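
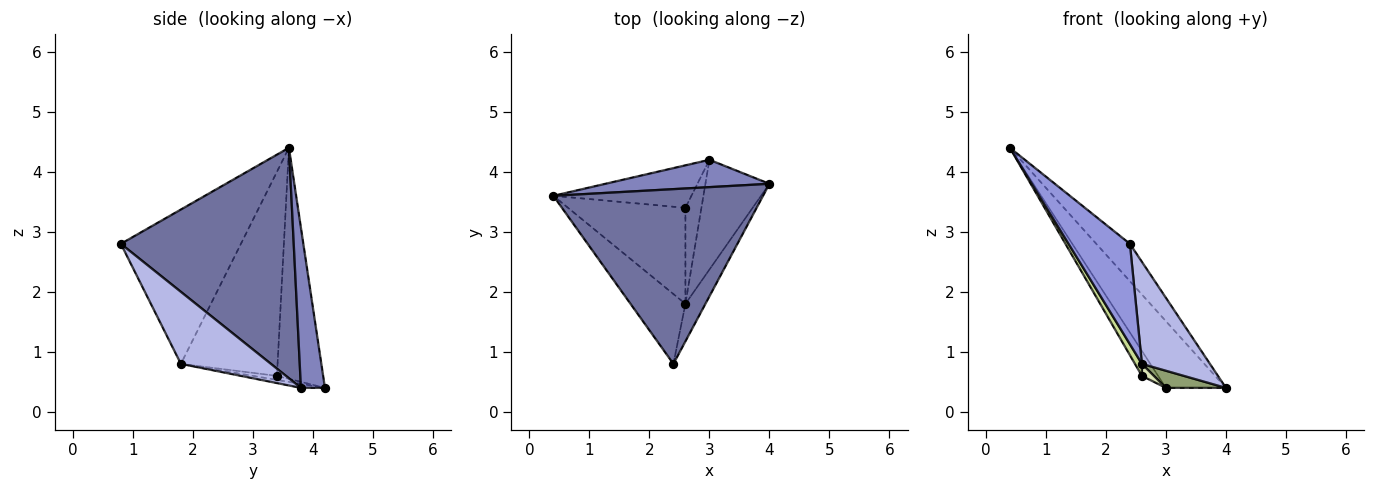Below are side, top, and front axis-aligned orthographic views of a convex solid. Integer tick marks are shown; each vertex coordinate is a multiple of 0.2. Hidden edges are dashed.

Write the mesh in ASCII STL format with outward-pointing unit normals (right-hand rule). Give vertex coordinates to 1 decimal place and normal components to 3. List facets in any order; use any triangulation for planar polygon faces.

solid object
 facet normal 0.732 0.142 0.666
  outer loop
   vertex 2.4 0.8 2.8
   vertex 4.0 3.8 0.4
   vertex 0.4 3.6 4.4
  endloop
 endfacet
 facet normal 0.347 0.868 0.356
  outer loop
   vertex 3.0 4.2 0.4
   vertex 0.4 3.6 4.4
   vertex 4.0 3.8 0.4
  endloop
 endfacet
 facet normal -0.849 -0.434 -0.302
  outer loop
   vertex 2.6 1.8 0.8
   vertex 2.4 0.8 2.8
   vertex 0.4 3.6 4.4
  endloop
 endfacet
 facet normal 0.779 -0.589 -0.216
  outer loop
   vertex 2.6 1.8 0.8
   vertex 4.0 3.8 0.4
   vertex 2.4 0.8 2.8
  endloop
 endfacet
 facet normal -0.062 -0.154 -0.986
  outer loop
   vertex 2.6 1.8 0.8
   vertex 3.0 4.2 0.4
   vertex 4.0 3.8 0.4
  endloop
 endfacet
 facet normal -0.822 0.288 -0.491
  outer loop
   vertex 2.6 3.4 0.6
   vertex 0.4 3.6 4.4
   vertex 3.0 4.2 0.4
  endloop
 endfacet
 facet normal -0.865 -0.062 -0.498
  outer loop
   vertex 2.6 3.4 0.6
   vertex 2.6 1.8 0.8
   vertex 0.4 3.6 4.4
  endloop
 endfacet
 facet normal -0.241 -0.120 -0.963
  outer loop
   vertex 2.6 3.4 0.6
   vertex 3.0 4.2 0.4
   vertex 2.6 1.8 0.8
  endloop
 endfacet
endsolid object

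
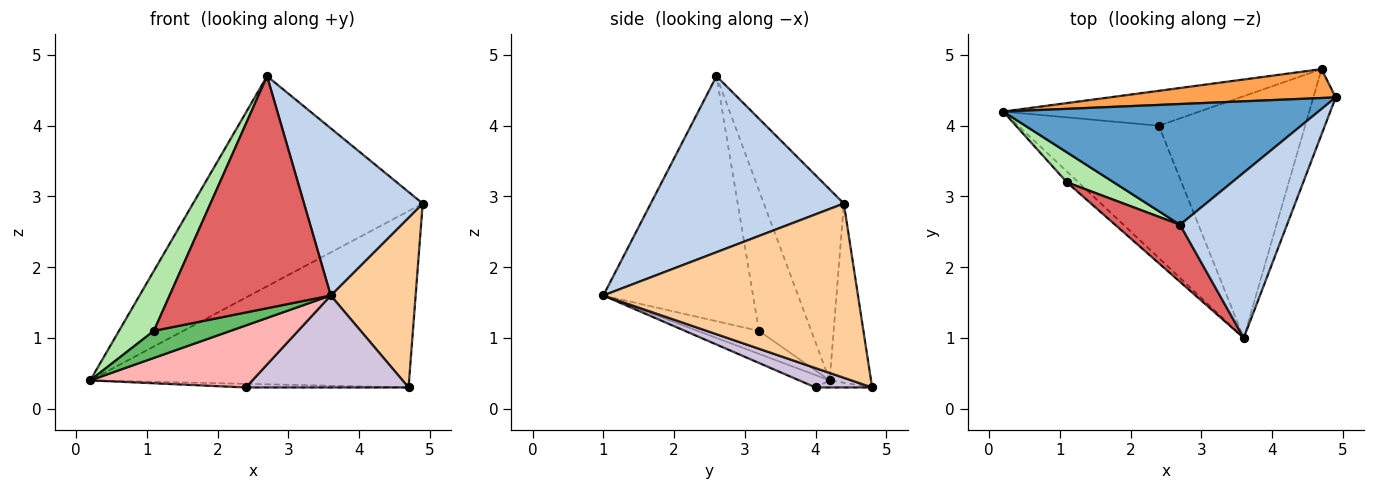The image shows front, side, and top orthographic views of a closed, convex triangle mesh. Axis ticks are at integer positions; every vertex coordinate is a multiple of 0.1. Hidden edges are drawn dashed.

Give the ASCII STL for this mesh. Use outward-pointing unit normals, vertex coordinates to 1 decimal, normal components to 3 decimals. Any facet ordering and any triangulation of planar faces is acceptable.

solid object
 facet normal -0.289 0.830 0.477
  outer loop
   vertex 2.7 2.6 4.7
   vertex 4.9 4.4 2.9
   vertex 0.2 4.2 0.4
  endloop
 endfacet
 facet normal 0.757 -0.465 0.460
  outer loop
   vertex 2.7 2.6 4.7
   vertex 3.6 1.0 1.6
   vertex 4.9 4.4 2.9
  endloop
 endfacet
 facet normal -0.127 0.979 0.160
  outer loop
   vertex 4.7 4.8 0.3
   vertex 0.2 4.2 0.4
   vertex 4.9 4.4 2.9
  endloop
 endfacet
 facet normal 0.942 -0.314 -0.121
  outer loop
   vertex 4.7 4.8 0.3
   vertex 4.9 4.4 2.9
   vertex 3.6 1.0 1.6
  endloop
 endfacet
 facet normal -0.596 -0.745 -0.298
  outer loop
   vertex 1.1 3.2 1.1
   vertex 0.2 4.2 0.4
   vertex 3.6 1.0 1.6
  endloop
 endfacet
 facet normal -0.802 -0.535 0.267
  outer loop
   vertex 1.1 3.2 1.1
   vertex 2.7 2.6 4.7
   vertex 0.2 4.2 0.4
  endloop
 endfacet
 facet normal -0.670 -0.721 0.178
  outer loop
   vertex 1.1 3.2 1.1
   vertex 3.6 1.0 1.6
   vertex 2.7 2.6 4.7
  endloop
 endfacet
 facet normal -0.079 -0.423 -0.903
  outer loop
   vertex 2.4 4.0 0.3
   vertex 3.6 1.0 1.6
   vertex 0.2 4.2 0.4
  endloop
 endfacet
 facet normal -0.036 0.103 -0.994
  outer loop
   vertex 2.4 4.0 0.3
   vertex 0.2 4.2 0.4
   vertex 4.7 4.8 0.3
  endloop
 endfacet
 facet normal 0.123 -0.353 -0.928
  outer loop
   vertex 2.4 4.0 0.3
   vertex 4.7 4.8 0.3
   vertex 3.6 1.0 1.6
  endloop
 endfacet
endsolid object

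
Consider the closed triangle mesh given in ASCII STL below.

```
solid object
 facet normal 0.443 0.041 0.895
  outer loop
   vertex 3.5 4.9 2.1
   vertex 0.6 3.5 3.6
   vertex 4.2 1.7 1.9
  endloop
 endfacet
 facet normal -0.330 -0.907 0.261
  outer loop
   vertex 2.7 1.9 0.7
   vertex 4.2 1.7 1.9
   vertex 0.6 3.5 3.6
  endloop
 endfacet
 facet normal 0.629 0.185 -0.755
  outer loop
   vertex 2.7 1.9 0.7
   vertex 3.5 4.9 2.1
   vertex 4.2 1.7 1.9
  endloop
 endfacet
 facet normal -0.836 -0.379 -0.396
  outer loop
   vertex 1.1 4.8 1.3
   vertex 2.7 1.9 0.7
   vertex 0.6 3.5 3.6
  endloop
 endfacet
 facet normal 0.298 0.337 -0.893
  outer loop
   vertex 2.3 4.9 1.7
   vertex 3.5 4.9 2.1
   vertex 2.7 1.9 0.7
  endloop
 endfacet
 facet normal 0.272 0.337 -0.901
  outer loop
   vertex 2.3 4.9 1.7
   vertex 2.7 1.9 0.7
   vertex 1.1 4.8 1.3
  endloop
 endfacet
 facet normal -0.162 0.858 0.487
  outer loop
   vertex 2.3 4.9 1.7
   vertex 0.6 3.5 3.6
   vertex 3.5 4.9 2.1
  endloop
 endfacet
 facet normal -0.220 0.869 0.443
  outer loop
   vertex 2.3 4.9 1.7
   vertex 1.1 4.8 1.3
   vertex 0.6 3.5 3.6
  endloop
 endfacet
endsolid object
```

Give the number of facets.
8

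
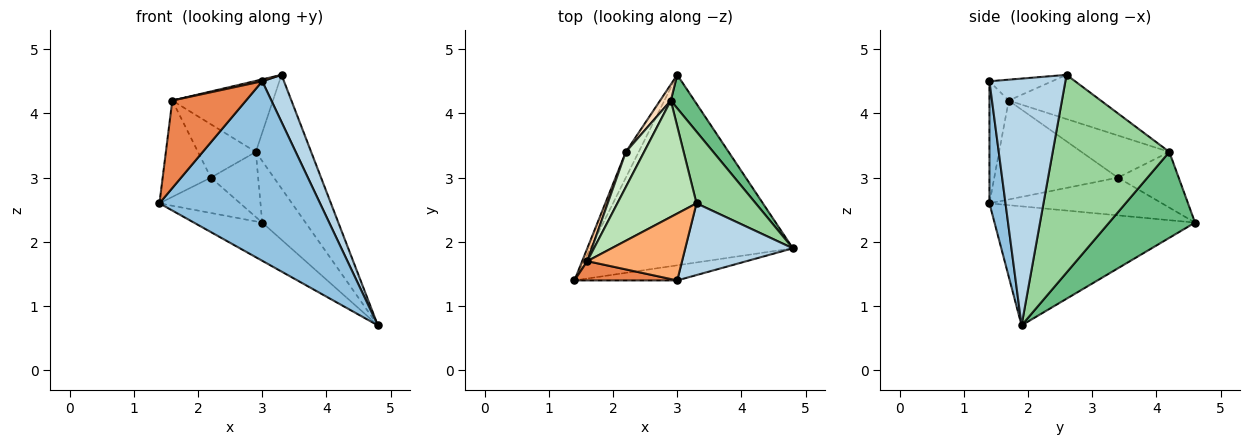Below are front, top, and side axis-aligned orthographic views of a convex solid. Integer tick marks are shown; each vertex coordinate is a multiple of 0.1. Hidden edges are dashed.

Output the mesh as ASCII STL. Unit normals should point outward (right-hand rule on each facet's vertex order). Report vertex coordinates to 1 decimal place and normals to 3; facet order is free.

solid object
 facet normal -0.500 0.170 -0.849
  outer loop
   vertex 3.0 4.6 2.3
   vertex 4.8 1.9 0.7
   vertex 1.4 1.4 2.6
  endloop
 endfacet
 facet normal 0.099 -0.992 -0.083
  outer loop
   vertex 3.0 1.4 4.5
   vertex 1.4 1.4 2.6
   vertex 4.8 1.9 0.7
  endloop
 endfacet
 facet normal 0.887 -0.254 0.387
  outer loop
   vertex 3.0 1.4 4.5
   vertex 4.8 1.9 0.7
   vertex 3.3 2.6 4.6
  endloop
 endfacet
 facet normal -0.865 0.405 -0.295
  outer loop
   vertex 2.2 3.4 3.0
   vertex 3.0 4.6 2.3
   vertex 1.4 1.4 2.6
  endloop
 endfacet
 facet normal -0.247 -0.946 0.208
  outer loop
   vertex 1.6 1.7 4.2
   vertex 1.4 1.4 2.6
   vertex 3.0 1.4 4.5
  endloop
 endfacet
 facet normal -0.215 -0.028 0.976
  outer loop
   vertex 1.6 1.7 4.2
   vertex 3.0 1.4 4.5
   vertex 3.3 2.6 4.6
  endloop
 endfacet
 facet normal -0.931 0.363 0.048
  outer loop
   vertex 1.6 1.7 4.2
   vertex 2.2 3.4 3.0
   vertex 1.4 1.4 2.6
  endloop
 endfacet
 facet normal -0.780 0.608 0.150
  outer loop
   vertex 2.9 4.2 3.4
   vertex 3.0 4.6 2.3
   vertex 2.2 3.4 3.0
  endloop
 endfacet
 facet normal 0.867 0.437 0.238
  outer loop
   vertex 2.9 4.2 3.4
   vertex 4.8 1.9 0.7
   vertex 3.0 4.6 2.3
  endloop
 endfacet
 facet normal 0.872 0.414 0.261
  outer loop
   vertex 2.9 4.2 3.4
   vertex 3.3 2.6 4.6
   vertex 4.8 1.9 0.7
  endloop
 endfacet
 facet normal -0.430 0.470 0.771
  outer loop
   vertex 2.9 4.2 3.4
   vertex 1.6 1.7 4.2
   vertex 3.3 2.6 4.6
  endloop
 endfacet
 facet normal -0.785 0.517 0.340
  outer loop
   vertex 2.9 4.2 3.4
   vertex 2.2 3.4 3.0
   vertex 1.6 1.7 4.2
  endloop
 endfacet
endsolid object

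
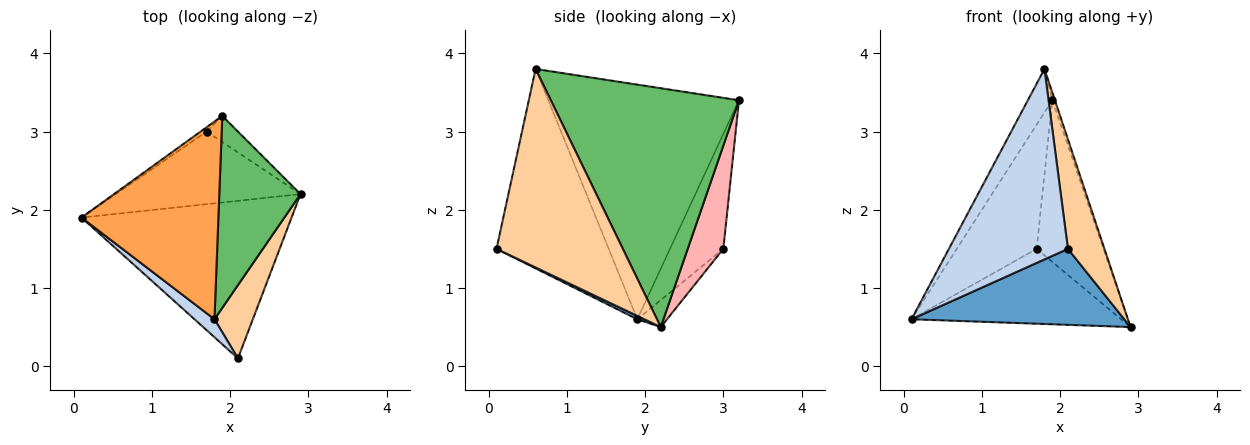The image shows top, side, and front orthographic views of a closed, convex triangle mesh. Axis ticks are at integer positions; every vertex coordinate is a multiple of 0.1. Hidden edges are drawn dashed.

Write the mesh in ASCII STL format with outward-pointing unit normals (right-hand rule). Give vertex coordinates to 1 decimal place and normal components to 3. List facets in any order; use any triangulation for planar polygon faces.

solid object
 facet normal 0.014 -0.434 -0.901
  outer loop
   vertex 2.1 0.1 1.5
   vertex 0.1 1.9 0.6
   vertex 2.9 2.2 0.5
  endloop
 endfacet
 facet normal -0.684 -0.726 0.069
  outer loop
   vertex 1.8 0.6 3.8
   vertex 0.1 1.9 0.6
   vertex 2.1 0.1 1.5
  endloop
 endfacet
 facet normal -0.859 0.110 0.501
  outer loop
   vertex 1.8 0.6 3.8
   vertex 1.9 3.2 3.4
   vertex 0.1 1.9 0.6
  endloop
 endfacet
 facet normal 0.945 -0.273 0.183
  outer loop
   vertex 1.8 0.6 3.8
   vertex 2.1 0.1 1.5
   vertex 2.9 2.2 0.5
  endloop
 endfacet
 facet normal 0.947 0.013 0.322
  outer loop
   vertex 1.8 0.6 3.8
   vertex 2.9 2.2 0.5
   vertex 1.9 3.2 3.4
  endloop
 endfacet
 facet normal -0.101 0.714 -0.693
  outer loop
   vertex 1.7 3.0 1.5
   vertex 2.9 2.2 0.5
   vertex 0.1 1.9 0.6
  endloop
 endfacet
 facet normal -0.555 0.831 -0.029
  outer loop
   vertex 1.7 3.0 1.5
   vertex 0.1 1.9 0.6
   vertex 1.9 3.2 3.4
  endloop
 endfacet
 facet normal 0.465 0.874 -0.141
  outer loop
   vertex 1.7 3.0 1.5
   vertex 1.9 3.2 3.4
   vertex 2.9 2.2 0.5
  endloop
 endfacet
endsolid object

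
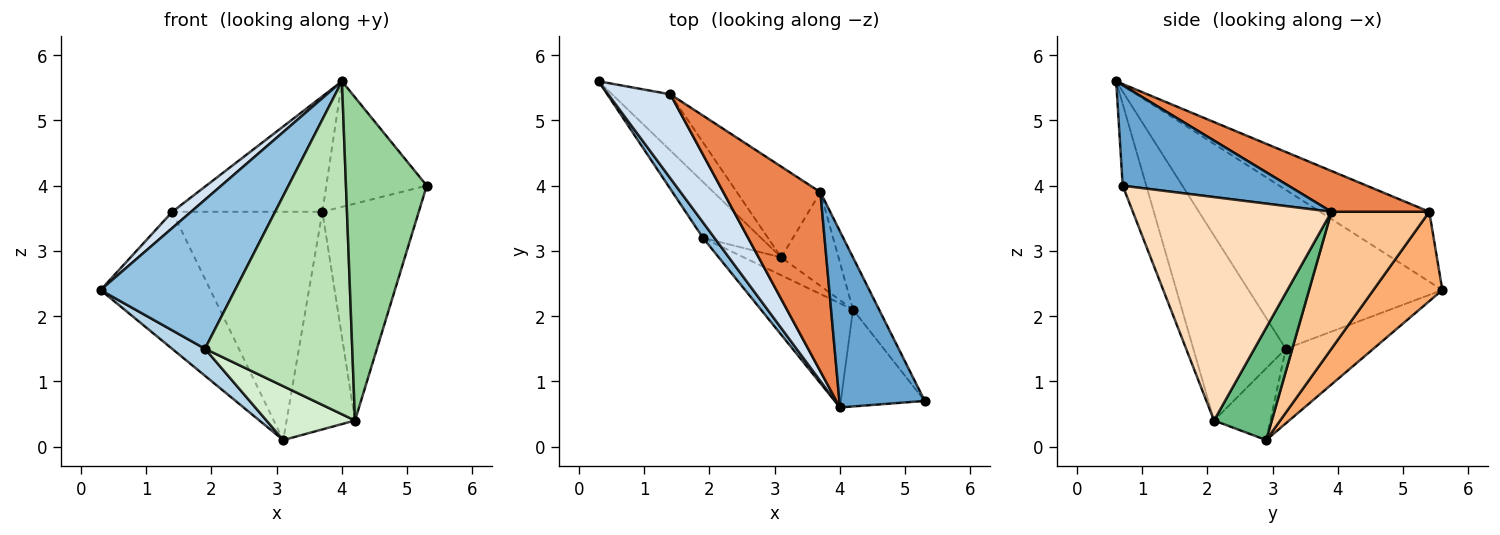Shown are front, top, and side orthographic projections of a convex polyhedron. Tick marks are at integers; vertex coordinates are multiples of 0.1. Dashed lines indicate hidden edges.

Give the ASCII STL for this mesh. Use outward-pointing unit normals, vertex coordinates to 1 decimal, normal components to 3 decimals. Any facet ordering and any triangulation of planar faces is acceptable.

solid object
 facet normal 0.692 0.419 0.588
  outer loop
   vertex 3.7 3.9 3.6
   vertex 4.0 0.6 5.6
   vertex 5.3 0.7 4.0
  endloop
 endfacet
 facet normal -0.820 -0.569 0.059
  outer loop
   vertex 1.9 3.2 1.5
   vertex 4.0 0.6 5.6
   vertex 0.3 5.6 2.4
  endloop
 endfacet
 facet normal -0.757 -0.284 -0.588
  outer loop
   vertex 1.9 3.2 1.5
   vertex 0.3 5.6 2.4
   vertex 3.1 2.9 0.1
  endloop
 endfacet
 facet normal -0.742 -0.127 0.659
  outer loop
   vertex 1.4 5.4 3.6
   vertex 0.3 5.6 2.4
   vertex 4.0 0.6 5.6
  endloop
 endfacet
 facet normal 0.333 0.511 0.793
  outer loop
   vertex 1.4 5.4 3.6
   vertex 4.0 0.6 5.6
   vertex 3.7 3.9 3.6
  endloop
 endfacet
 facet normal 0.503 0.800 -0.327
  outer loop
   vertex 1.4 5.4 3.6
   vertex 3.1 2.9 0.1
   vertex 0.3 5.6 2.4
  endloop
 endfacet
 facet normal 0.518 0.795 -0.316
  outer loop
   vertex 1.4 5.4 3.6
   vertex 3.7 3.9 3.6
   vertex 3.1 2.9 0.1
  endloop
 endfacet
 facet normal 0.895 0.434 -0.104
  outer loop
   vertex 4.2 2.1 0.4
   vertex 3.7 3.9 3.6
   vertex 5.3 0.7 4.0
  endloop
 endfacet
 facet normal 0.613 0.726 -0.312
  outer loop
   vertex 4.2 2.1 0.4
   vertex 3.1 2.9 0.1
   vertex 3.7 3.9 3.6
  endloop
 endfacet
 facet normal -0.269 -0.923 -0.276
  outer loop
   vertex 4.2 2.1 0.4
   vertex 5.3 0.7 4.0
   vertex 4.0 0.6 5.6
  endloop
 endfacet
 facet normal -0.514 -0.819 -0.256
  outer loop
   vertex 4.2 2.1 0.4
   vertex 4.0 0.6 5.6
   vertex 1.9 3.2 1.5
  endloop
 endfacet
 facet normal -0.517 -0.812 -0.269
  outer loop
   vertex 4.2 2.1 0.4
   vertex 1.9 3.2 1.5
   vertex 3.1 2.9 0.1
  endloop
 endfacet
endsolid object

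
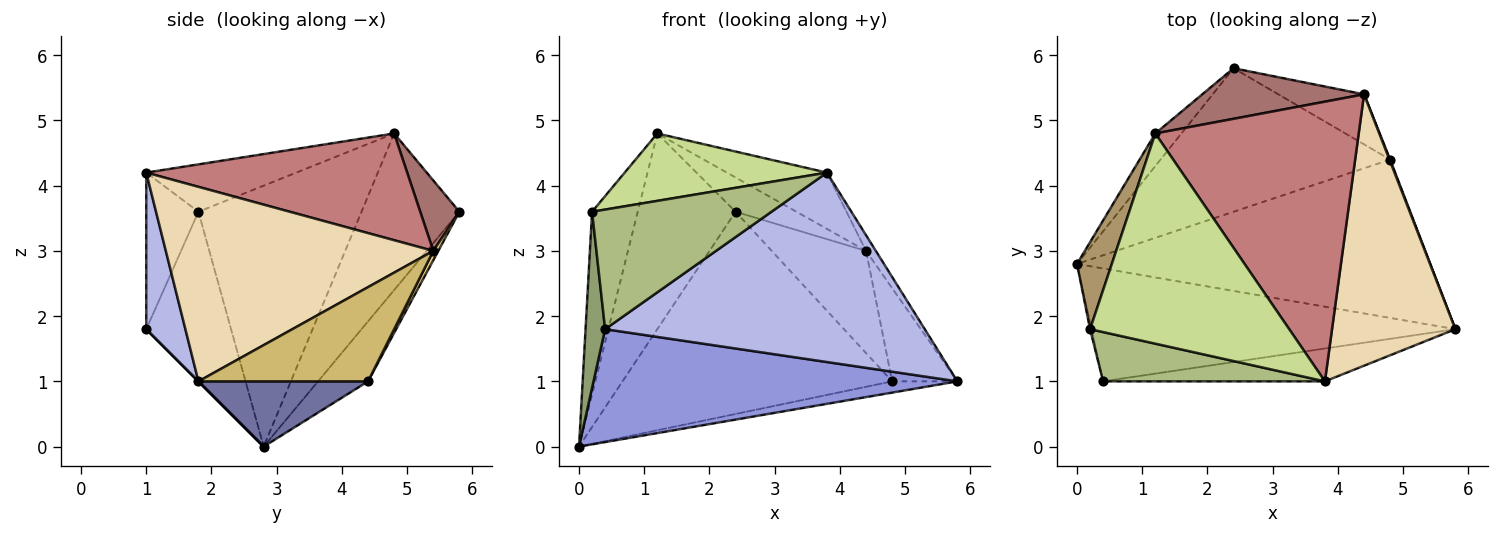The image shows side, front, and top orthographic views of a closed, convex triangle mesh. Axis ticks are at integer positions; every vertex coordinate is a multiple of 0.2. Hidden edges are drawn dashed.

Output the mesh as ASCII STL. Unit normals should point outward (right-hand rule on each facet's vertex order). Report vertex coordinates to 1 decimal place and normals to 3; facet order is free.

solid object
 facet normal 0.181 0.070 -0.981
  outer loop
   vertex 4.8 4.4 1.0
   vertex 5.8 1.8 1.0
   vertex 0.0 2.8 0.0
  endloop
 endfacet
 facet normal -0.150 0.806 -0.572
  outer loop
   vertex 4.8 4.4 1.0
   vertex 0.0 2.8 0.0
   vertex 2.4 5.8 3.6
  endloop
 endfacet
 facet normal 0.000 -0.707 -0.707
  outer loop
   vertex 0.4 1.0 1.8
   vertex 0.0 2.8 0.0
   vertex 5.8 1.8 1.0
  endloop
 endfacet
 facet normal 0.120 -0.978 -0.170
  outer loop
   vertex 0.4 1.0 1.8
   vertex 5.8 1.8 1.0
   vertex 3.8 1.0 4.2
  endloop
 endfacet
 facet normal -0.974 -0.225 -0.008
  outer loop
   vertex 0.4 1.0 1.8
   vertex 0.2 1.8 3.6
   vertex 0.0 2.8 0.0
  endloop
 endfacet
 facet normal -0.260 -0.893 0.368
  outer loop
   vertex 0.4 1.0 1.8
   vertex 3.8 1.0 4.2
   vertex 0.2 1.8 3.6
  endloop
 endfacet
 facet normal -0.221 -0.298 0.929
  outer loop
   vertex 1.2 4.8 4.8
   vertex 0.2 1.8 3.6
   vertex 3.8 1.0 4.2
  endloop
 endfacet
 facet normal -0.702 0.702 -0.117
  outer loop
   vertex 1.2 4.8 4.8
   vertex 2.4 5.8 3.6
   vertex 0.0 2.8 0.0
  endloop
 endfacet
 facet normal -0.955 0.267 0.127
  outer loop
   vertex 1.2 4.8 4.8
   vertex 0.0 2.8 0.0
   vertex 0.2 1.8 3.6
  endloop
 endfacet
 facet normal 0.933 0.359 0.007
  outer loop
   vertex 4.4 5.4 3.0
   vertex 5.8 1.8 1.0
   vertex 4.8 4.4 1.0
  endloop
 endfacet
 facet normal 0.048 0.897 -0.439
  outer loop
   vertex 4.4 5.4 3.0
   vertex 4.8 4.4 1.0
   vertex 2.4 5.8 3.6
  endloop
 endfacet
 facet normal 0.844 0.031 0.535
  outer loop
   vertex 4.4 5.4 3.0
   vertex 3.8 1.0 4.2
   vertex 5.8 1.8 1.0
  endloop
 endfacet
 facet normal 0.339 0.528 0.779
  outer loop
   vertex 4.4 5.4 3.0
   vertex 2.4 5.8 3.6
   vertex 1.2 4.8 4.8
  endloop
 endfacet
 facet normal 0.457 0.175 0.872
  outer loop
   vertex 4.4 5.4 3.0
   vertex 1.2 4.8 4.8
   vertex 3.8 1.0 4.2
  endloop
 endfacet
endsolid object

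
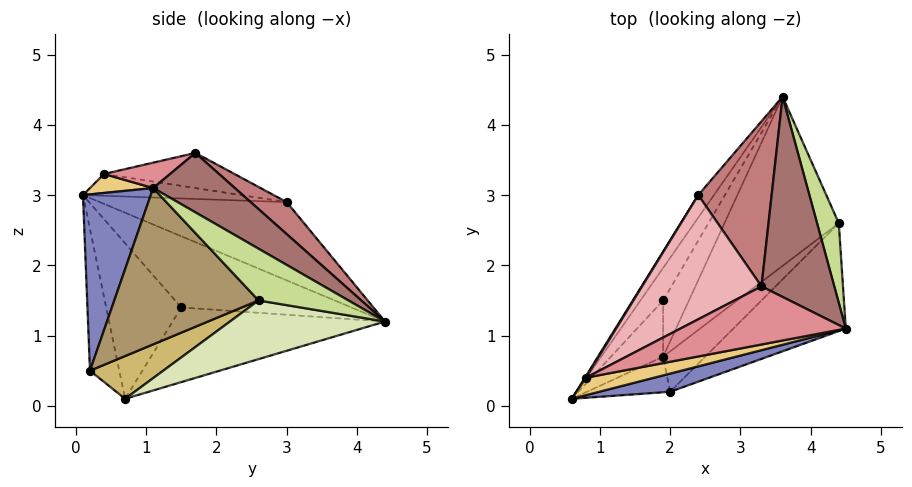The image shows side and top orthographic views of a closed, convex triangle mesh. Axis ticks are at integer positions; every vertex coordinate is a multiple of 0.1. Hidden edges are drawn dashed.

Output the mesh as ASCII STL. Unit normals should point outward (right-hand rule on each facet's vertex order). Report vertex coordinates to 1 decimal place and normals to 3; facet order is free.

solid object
 facet normal -0.840 0.516 -0.168
  outer loop
   vertex 2.4 3.0 2.9
   vertex 3.6 4.4 1.2
   vertex 0.6 0.1 3.0
  endloop
 endfacet
 facet normal 0.245 -0.965 0.099
  outer loop
   vertex 2.0 0.2 0.5
   vertex 4.5 1.1 3.1
   vertex 0.6 0.1 3.0
  endloop
 endfacet
 facet normal -0.747 -0.500 -0.438
  outer loop
   vertex 2.0 0.2 0.5
   vertex 0.6 0.1 3.0
   vertex 1.9 0.7 0.1
  endloop
 endfacet
 facet normal -0.839 0.473 -0.268
  outer loop
   vertex 1.9 1.5 1.4
   vertex 0.6 0.1 3.0
   vertex 3.6 4.4 1.2
  endloop
 endfacet
 facet normal -0.842 0.459 -0.283
  outer loop
   vertex 1.9 1.5 1.4
   vertex 1.9 0.7 0.1
   vertex 0.6 0.1 3.0
  endloop
 endfacet
 facet normal -0.834 0.469 -0.289
  outer loop
   vertex 1.9 1.5 1.4
   vertex 3.6 4.4 1.2
   vertex 1.9 0.7 0.1
  endloop
 endfacet
 facet normal 0.833 0.429 0.350
  outer loop
   vertex 4.4 2.6 1.5
   vertex 3.6 4.4 1.2
   vertex 4.5 1.1 3.1
  endloop
 endfacet
 facet normal 0.456 0.055 -0.888
  outer loop
   vertex 4.4 2.6 1.5
   vertex 1.9 0.7 0.1
   vertex 3.6 4.4 1.2
  endloop
 endfacet
 facet normal 0.706 -0.494 -0.508
  outer loop
   vertex 4.4 2.6 1.5
   vertex 4.5 1.1 3.1
   vertex 2.0 0.2 0.5
  endloop
 endfacet
 facet normal 0.657 -0.387 -0.648
  outer loop
   vertex 4.4 2.6 1.5
   vertex 2.0 0.2 0.5
   vertex 1.9 0.7 0.1
  endloop
 endfacet
 facet normal 0.177 -0.752 0.635
  outer loop
   vertex 0.8 0.4 3.3
   vertex 0.6 0.1 3.0
   vertex 4.5 1.1 3.1
  endloop
 endfacet
 facet normal -0.848 0.528 0.038
  outer loop
   vertex 0.8 0.4 3.3
   vertex 2.4 3.0 2.9
   vertex 0.6 0.1 3.0
  endloop
 endfacet
 facet normal 0.538 0.526 0.659
  outer loop
   vertex 3.3 1.7 3.6
   vertex 4.5 1.1 3.1
   vertex 3.6 4.4 1.2
  endloop
 endfacet
 facet normal 0.317 0.610 0.726
  outer loop
   vertex 3.3 1.7 3.6
   vertex 3.6 4.4 1.2
   vertex 2.4 3.0 2.9
  endloop
 endfacet
 facet normal 0.135 -0.461 0.877
  outer loop
   vertex 3.3 1.7 3.6
   vertex 0.8 0.4 3.3
   vertex 4.5 1.1 3.1
  endloop
 endfacet
 facet normal -0.269 0.306 0.913
  outer loop
   vertex 3.3 1.7 3.6
   vertex 2.4 3.0 2.9
   vertex 0.8 0.4 3.3
  endloop
 endfacet
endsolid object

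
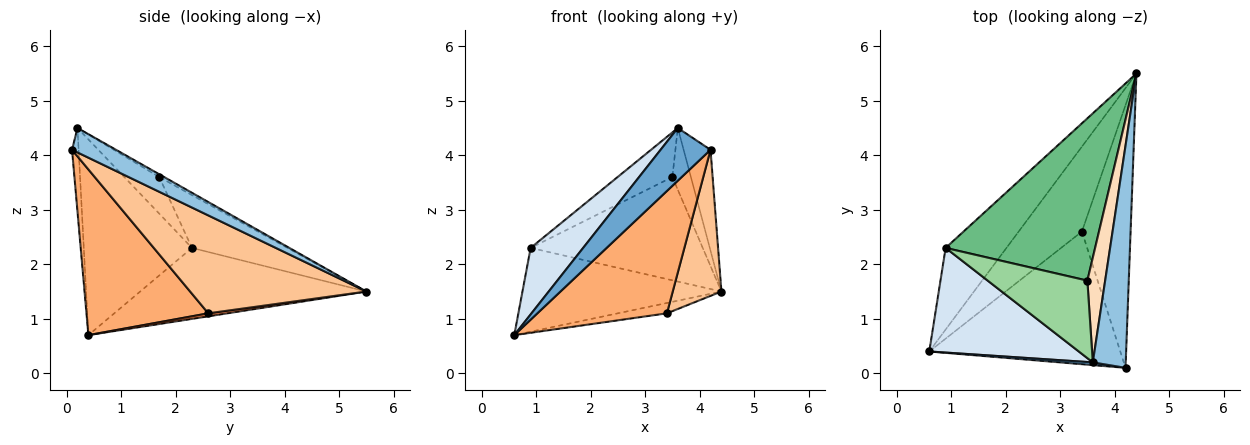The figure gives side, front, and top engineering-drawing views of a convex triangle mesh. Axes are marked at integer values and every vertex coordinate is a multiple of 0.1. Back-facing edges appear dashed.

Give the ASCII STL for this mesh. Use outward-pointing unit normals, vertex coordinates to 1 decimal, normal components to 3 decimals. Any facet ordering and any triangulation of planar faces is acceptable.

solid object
 facet normal -0.131 -0.990 0.051
  outer loop
   vertex 3.6 0.2 4.5
   vertex 0.6 0.4 0.7
   vertex 4.2 0.1 4.1
  endloop
 endfacet
 facet normal 0.560 0.342 0.754
  outer loop
   vertex 3.6 0.2 4.5
   vertex 4.2 0.1 4.1
   vertex 4.4 5.5 1.5
  endloop
 endfacet
 facet normal -0.631 0.555 -0.541
  outer loop
   vertex 0.9 2.3 2.3
   vertex 4.4 5.5 1.5
   vertex 0.6 0.4 0.7
  endloop
 endfacet
 facet normal -0.741 -0.360 0.566
  outer loop
   vertex 0.9 2.3 2.3
   vertex 0.6 0.4 0.7
   vertex 3.6 0.2 4.5
  endloop
 endfacet
 facet normal 0.047 0.121 -0.992
  outer loop
   vertex 3.4 2.6 1.1
   vertex 0.6 0.4 0.7
   vertex 4.4 5.5 1.5
  endloop
 endfacet
 facet normal 0.538 -0.572 -0.620
  outer loop
   vertex 3.4 2.6 1.1
   vertex 4.2 0.1 4.1
   vertex 0.6 0.4 0.7
  endloop
 endfacet
 facet normal 0.869 -0.240 -0.432
  outer loop
   vertex 3.4 2.6 1.1
   vertex 4.4 5.5 1.5
   vertex 4.2 0.1 4.1
  endloop
 endfacet
 facet normal -0.133 0.503 0.854
  outer loop
   vertex 3.5 1.7 3.6
   vertex 3.6 0.2 4.5
   vertex 4.4 5.5 1.5
  endloop
 endfacet
 facet normal -0.286 0.514 0.809
  outer loop
   vertex 3.5 1.7 3.6
   vertex 4.4 5.5 1.5
   vertex 0.9 2.3 2.3
  endloop
 endfacet
 facet normal -0.303 0.475 0.826
  outer loop
   vertex 3.5 1.7 3.6
   vertex 0.9 2.3 2.3
   vertex 3.6 0.2 4.5
  endloop
 endfacet
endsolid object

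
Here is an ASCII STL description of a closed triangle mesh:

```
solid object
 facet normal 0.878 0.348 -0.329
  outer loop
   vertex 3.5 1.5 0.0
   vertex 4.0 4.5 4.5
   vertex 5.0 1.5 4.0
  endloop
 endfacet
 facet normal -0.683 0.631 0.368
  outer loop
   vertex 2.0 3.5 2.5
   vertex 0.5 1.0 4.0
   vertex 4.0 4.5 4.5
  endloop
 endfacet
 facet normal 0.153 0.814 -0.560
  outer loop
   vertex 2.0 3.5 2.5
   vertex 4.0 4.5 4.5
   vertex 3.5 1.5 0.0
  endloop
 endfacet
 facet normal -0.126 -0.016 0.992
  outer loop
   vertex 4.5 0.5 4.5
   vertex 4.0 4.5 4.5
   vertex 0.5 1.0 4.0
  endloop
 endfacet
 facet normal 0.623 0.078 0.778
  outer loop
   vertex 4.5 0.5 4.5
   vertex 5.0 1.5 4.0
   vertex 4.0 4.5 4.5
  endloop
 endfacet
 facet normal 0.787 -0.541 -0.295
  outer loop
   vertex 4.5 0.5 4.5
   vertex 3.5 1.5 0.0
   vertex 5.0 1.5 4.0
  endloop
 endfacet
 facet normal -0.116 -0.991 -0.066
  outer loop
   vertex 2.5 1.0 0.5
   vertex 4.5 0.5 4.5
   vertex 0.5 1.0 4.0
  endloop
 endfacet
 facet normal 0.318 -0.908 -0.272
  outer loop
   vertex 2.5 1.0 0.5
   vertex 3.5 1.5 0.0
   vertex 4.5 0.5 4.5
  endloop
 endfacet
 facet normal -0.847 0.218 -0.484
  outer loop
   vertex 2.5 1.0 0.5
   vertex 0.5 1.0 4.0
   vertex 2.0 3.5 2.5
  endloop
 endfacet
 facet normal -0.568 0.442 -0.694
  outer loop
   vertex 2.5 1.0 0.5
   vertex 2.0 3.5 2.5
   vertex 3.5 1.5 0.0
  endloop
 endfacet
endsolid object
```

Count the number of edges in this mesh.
15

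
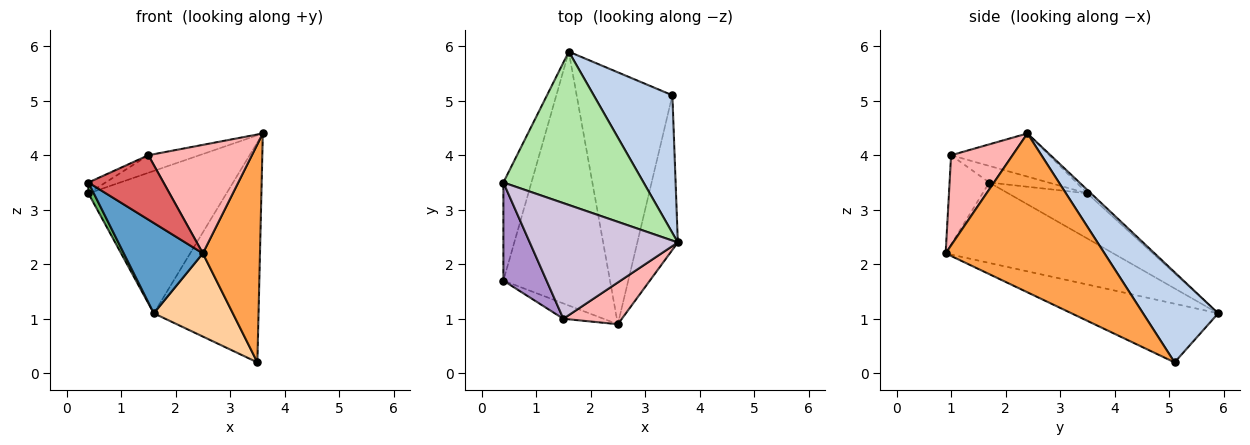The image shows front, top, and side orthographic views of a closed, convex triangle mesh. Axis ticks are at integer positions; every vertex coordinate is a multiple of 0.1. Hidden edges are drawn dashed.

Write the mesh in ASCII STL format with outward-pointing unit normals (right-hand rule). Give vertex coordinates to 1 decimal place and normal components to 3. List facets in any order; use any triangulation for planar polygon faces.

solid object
 facet normal -0.579 -0.273 -0.768
  outer loop
   vertex 2.5 0.9 2.2
   vertex 0.4 1.7 3.5
   vertex 1.6 5.9 1.1
  endloop
 endfacet
 facet normal 0.520 0.724 0.453
  outer loop
   vertex 3.5 5.1 0.2
   vertex 1.6 5.9 1.1
   vertex 3.6 2.4 4.4
  endloop
 endfacet
 facet normal 0.915 -0.329 -0.233
  outer loop
   vertex 3.5 5.1 0.2
   vertex 3.6 2.4 4.4
   vertex 2.5 0.9 2.2
  endloop
 endfacet
 facet normal -0.503 -0.271 -0.821
  outer loop
   vertex 3.5 5.1 0.2
   vertex 2.5 0.9 2.2
   vertex 1.6 5.9 1.1
  endloop
 endfacet
 facet normal -0.848 -0.058 -0.526
  outer loop
   vertex 0.4 3.5 3.3
   vertex 1.6 5.9 1.1
   vertex 0.4 1.7 3.5
  endloop
 endfacet
 facet normal -0.018 0.680 0.733
  outer loop
   vertex 0.4 3.5 3.3
   vertex 3.6 2.4 4.4
   vertex 1.6 5.9 1.1
  endloop
 endfacet
 facet normal -0.457 -0.865 -0.206
  outer loop
   vertex 1.5 1.0 4.0
   vertex 0.4 1.7 3.5
   vertex 2.5 0.9 2.2
  endloop
 endfacet
 facet normal 0.484 -0.816 0.314
  outer loop
   vertex 1.5 1.0 4.0
   vertex 2.5 0.9 2.2
   vertex 3.6 2.4 4.4
  endloop
 endfacet
 facet normal -0.356 0.103 0.929
  outer loop
   vertex 1.5 1.0 4.0
   vertex 0.4 3.5 3.3
   vertex 0.4 1.7 3.5
  endloop
 endfacet
 facet normal -0.277 0.144 0.950
  outer loop
   vertex 1.5 1.0 4.0
   vertex 3.6 2.4 4.4
   vertex 0.4 3.5 3.3
  endloop
 endfacet
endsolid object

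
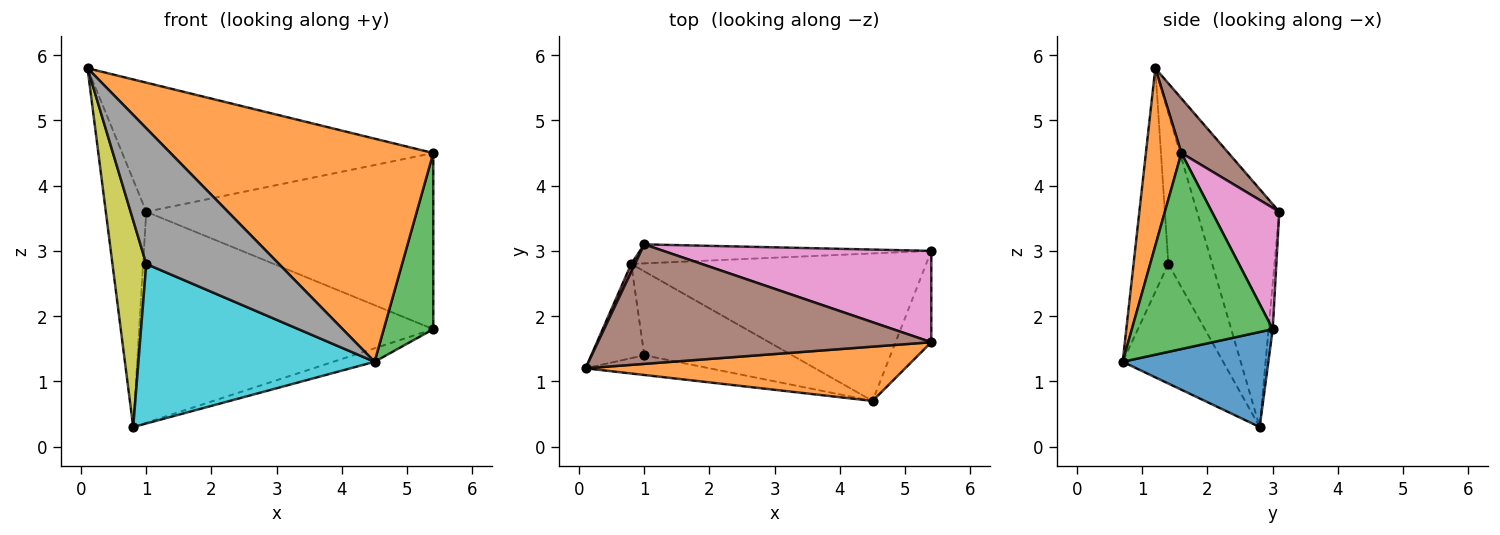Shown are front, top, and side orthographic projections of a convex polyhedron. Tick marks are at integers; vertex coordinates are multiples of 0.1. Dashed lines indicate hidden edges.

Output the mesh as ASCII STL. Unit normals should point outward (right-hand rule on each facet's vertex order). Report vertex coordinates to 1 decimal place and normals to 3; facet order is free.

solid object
 facet normal 0.305 0.087 -0.948
  outer loop
   vertex 0.8 2.8 0.3
   vertex 5.4 3.0 1.8
   vertex 4.5 0.7 1.3
  endloop
 endfacet
 facet normal 0.130 -0.963 0.234
  outer loop
   vertex 5.4 1.6 4.5
   vertex 0.1 1.2 5.8
   vertex 4.5 0.7 1.3
  endloop
 endfacet
 facet normal 0.930 -0.327 -0.170
  outer loop
   vertex 5.4 1.6 4.5
   vertex 4.5 0.7 1.3
   vertex 5.4 3.0 1.8
  endloop
 endfacet
 facet normal -0.897 0.441 0.014
  outer loop
   vertex 1.0 3.1 3.6
   vertex 0.8 2.8 0.3
   vertex 0.1 1.2 5.8
  endloop
 endfacet
 facet normal -0.014 0.996 -0.090
  outer loop
   vertex 1.0 3.1 3.6
   vertex 5.4 3.0 1.8
   vertex 0.8 2.8 0.3
  endloop
 endfacet
 facet normal 0.111 0.729 0.675
  outer loop
   vertex 1.0 3.1 3.6
   vertex 0.1 1.2 5.8
   vertex 5.4 1.6 4.5
  endloop
 endfacet
 facet normal 0.204 0.869 0.451
  outer loop
   vertex 1.0 3.1 3.6
   vertex 5.4 1.6 4.5
   vertex 5.4 3.0 1.8
  endloop
 endfacet
 facet normal -0.251 -0.958 -0.139
  outer loop
   vertex 1.0 1.4 2.8
   vertex 4.5 0.7 1.3
   vertex 0.1 1.2 5.8
  endloop
 endfacet
 facet normal -0.763 -0.588 -0.268
  outer loop
   vertex 1.0 1.4 2.8
   vertex 0.1 1.2 5.8
   vertex 0.8 2.8 0.3
  endloop
 endfacet
 facet normal -0.352 -0.828 -0.436
  outer loop
   vertex 1.0 1.4 2.8
   vertex 0.8 2.8 0.3
   vertex 4.5 0.7 1.3
  endloop
 endfacet
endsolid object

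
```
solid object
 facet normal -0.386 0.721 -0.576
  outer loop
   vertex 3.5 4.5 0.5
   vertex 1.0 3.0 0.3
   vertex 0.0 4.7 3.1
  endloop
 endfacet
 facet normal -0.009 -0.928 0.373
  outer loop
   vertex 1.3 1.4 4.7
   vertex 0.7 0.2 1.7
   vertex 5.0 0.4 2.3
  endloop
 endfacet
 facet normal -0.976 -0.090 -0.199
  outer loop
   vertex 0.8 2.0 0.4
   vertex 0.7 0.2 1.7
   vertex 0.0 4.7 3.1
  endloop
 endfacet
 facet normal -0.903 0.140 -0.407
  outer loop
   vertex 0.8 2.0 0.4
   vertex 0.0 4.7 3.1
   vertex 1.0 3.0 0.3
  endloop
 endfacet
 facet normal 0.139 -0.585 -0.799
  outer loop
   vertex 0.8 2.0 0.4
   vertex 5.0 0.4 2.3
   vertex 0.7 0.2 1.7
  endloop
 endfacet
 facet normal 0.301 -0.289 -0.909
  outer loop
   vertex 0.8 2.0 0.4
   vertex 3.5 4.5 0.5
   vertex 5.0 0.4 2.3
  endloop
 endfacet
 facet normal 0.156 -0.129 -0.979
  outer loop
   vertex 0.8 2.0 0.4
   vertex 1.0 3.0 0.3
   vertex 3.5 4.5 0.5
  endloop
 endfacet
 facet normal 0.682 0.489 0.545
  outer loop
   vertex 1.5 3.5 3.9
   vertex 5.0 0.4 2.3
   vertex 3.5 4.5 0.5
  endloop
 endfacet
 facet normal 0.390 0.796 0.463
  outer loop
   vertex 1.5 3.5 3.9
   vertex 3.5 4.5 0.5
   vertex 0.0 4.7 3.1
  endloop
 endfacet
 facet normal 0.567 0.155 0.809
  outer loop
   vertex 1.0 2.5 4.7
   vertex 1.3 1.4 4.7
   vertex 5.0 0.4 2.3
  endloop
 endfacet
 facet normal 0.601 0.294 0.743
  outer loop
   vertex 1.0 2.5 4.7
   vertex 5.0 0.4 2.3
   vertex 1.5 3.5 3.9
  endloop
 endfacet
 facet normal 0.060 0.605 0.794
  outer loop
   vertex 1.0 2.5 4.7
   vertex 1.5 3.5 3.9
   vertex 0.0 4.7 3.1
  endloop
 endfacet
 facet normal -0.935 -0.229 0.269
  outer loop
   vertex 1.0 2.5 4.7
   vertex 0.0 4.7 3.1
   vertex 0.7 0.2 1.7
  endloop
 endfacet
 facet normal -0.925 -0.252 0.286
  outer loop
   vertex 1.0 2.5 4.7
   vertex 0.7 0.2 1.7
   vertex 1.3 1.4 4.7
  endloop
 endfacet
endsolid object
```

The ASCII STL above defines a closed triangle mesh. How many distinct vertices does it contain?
9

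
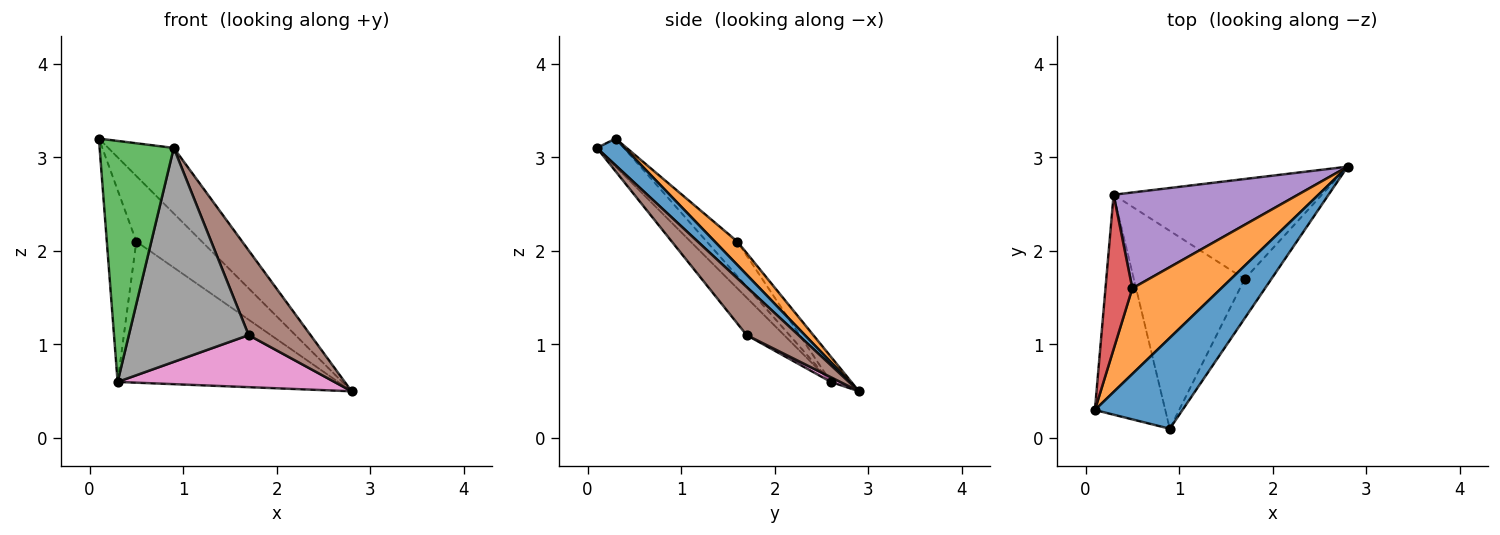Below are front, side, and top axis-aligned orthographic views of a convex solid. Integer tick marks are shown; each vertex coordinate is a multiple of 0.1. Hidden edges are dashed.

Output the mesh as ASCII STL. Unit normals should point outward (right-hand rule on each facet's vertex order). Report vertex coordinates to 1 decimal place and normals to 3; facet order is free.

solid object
 facet normal 0.240 0.568 0.787
  outer loop
   vertex 0.9 0.1 3.1
   vertex 2.8 2.9 0.5
   vertex 0.1 0.3 3.2
  endloop
 endfacet
 facet normal 0.205 0.595 0.777
  outer loop
   vertex 0.5 1.6 2.1
   vertex 0.1 0.3 3.2
   vertex 2.8 2.9 0.5
  endloop
 endfacet
 facet normal -0.260 -0.713 -0.651
  outer loop
   vertex 0.3 2.6 0.6
   vertex 0.9 0.1 3.1
   vertex 0.1 0.3 3.2
  endloop
 endfacet
 facet normal -0.628 0.606 0.488
  outer loop
   vertex 0.3 2.6 0.6
   vertex 0.1 0.3 3.2
   vertex 0.5 1.6 2.1
  endloop
 endfacet
 facet normal -0.077 0.825 0.560
  outer loop
   vertex 0.3 2.6 0.6
   vertex 0.5 1.6 2.1
   vertex 2.8 2.9 0.5
  endloop
 endfacet
 facet normal 0.605 -0.722 -0.336
  outer loop
   vertex 1.7 1.7 1.1
   vertex 2.8 2.9 0.5
   vertex 0.9 0.1 3.1
  endloop
 endfacet
 facet normal 0.020 -0.462 -0.887
  outer loop
   vertex 1.7 1.7 1.1
   vertex 0.3 2.6 0.6
   vertex 2.8 2.9 0.5
  endloop
 endfacet
 facet normal -0.224 -0.716 -0.662
  outer loop
   vertex 1.7 1.7 1.1
   vertex 0.9 0.1 3.1
   vertex 0.3 2.6 0.6
  endloop
 endfacet
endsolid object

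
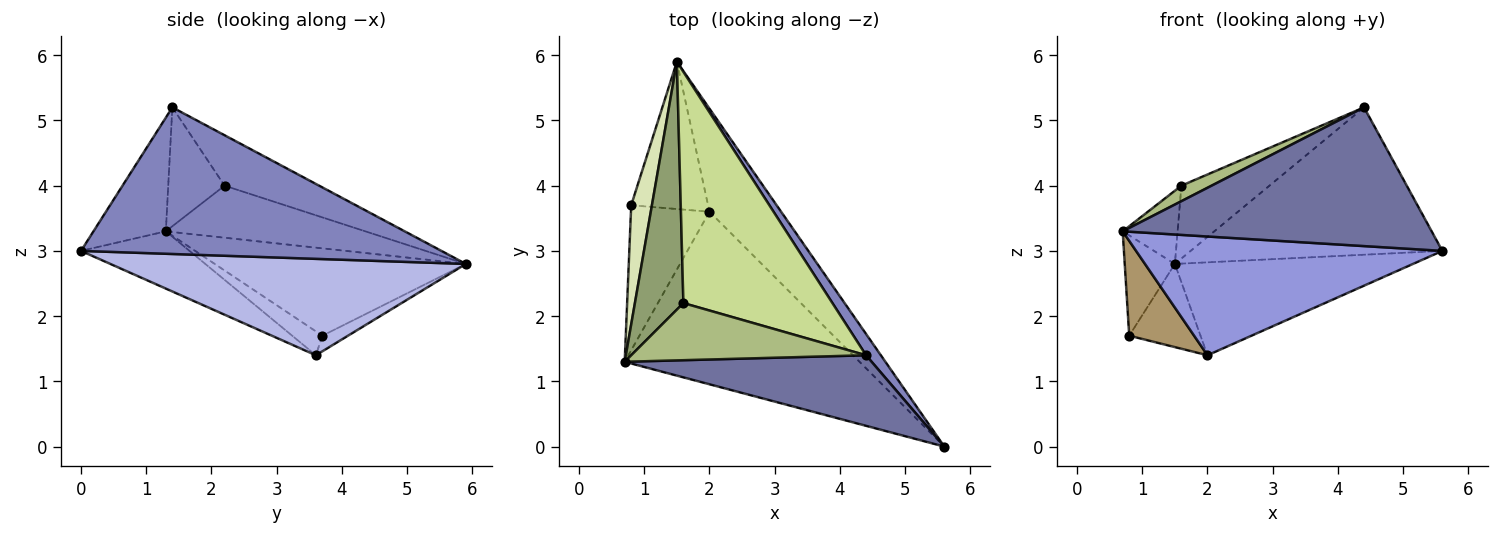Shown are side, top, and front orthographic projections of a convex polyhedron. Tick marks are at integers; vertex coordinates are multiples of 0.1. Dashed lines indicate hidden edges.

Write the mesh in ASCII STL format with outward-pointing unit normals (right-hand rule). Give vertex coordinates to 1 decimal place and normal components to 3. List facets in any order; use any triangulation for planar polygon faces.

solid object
 facet normal -0.204 -0.873 0.444
  outer loop
   vertex 4.4 1.4 5.2
   vertex 0.7 1.3 3.3
   vertex 5.6 0.0 3.0
  endloop
 endfacet
 facet normal 0.817 0.571 0.083
  outer loop
   vertex 4.4 1.4 5.2
   vertex 5.6 0.0 3.0
   vertex 1.5 5.9 2.8
  endloop
 endfacet
 facet normal -0.197 -0.556 -0.808
  outer loop
   vertex 2.0 3.6 1.4
   vertex 5.6 0.0 3.0
   vertex 0.7 1.3 3.3
  endloop
 endfacet
 facet normal 0.707 0.473 -0.525
  outer loop
   vertex 2.0 3.6 1.4
   vertex 1.5 5.9 2.8
   vertex 5.6 0.0 3.0
  endloop
 endfacet
 facet normal -0.717 0.197 0.668
  outer loop
   vertex 1.6 2.2 4.0
   vertex 1.5 5.9 2.8
   vertex 0.7 1.3 3.3
  endloop
 endfacet
 facet normal -0.439 -0.236 0.867
  outer loop
   vertex 1.6 2.2 4.0
   vertex 0.7 1.3 3.3
   vertex 4.4 1.4 5.2
  endloop
 endfacet
 facet normal -0.307 0.286 0.908
  outer loop
   vertex 1.6 2.2 4.0
   vertex 4.4 1.4 5.2
   vertex 1.5 5.9 2.8
  endloop
 endfacet
 facet normal -0.955 0.191 0.226
  outer loop
   vertex 0.8 3.7 1.7
   vertex 0.7 1.3 3.3
   vertex 1.5 5.9 2.8
  endloop
 endfacet
 facet normal -0.247 -0.530 -0.811
  outer loop
   vertex 0.8 3.7 1.7
   vertex 2.0 3.6 1.4
   vertex 0.7 1.3 3.3
  endloop
 endfacet
 facet normal -0.174 0.484 -0.858
  outer loop
   vertex 0.8 3.7 1.7
   vertex 1.5 5.9 2.8
   vertex 2.0 3.6 1.4
  endloop
 endfacet
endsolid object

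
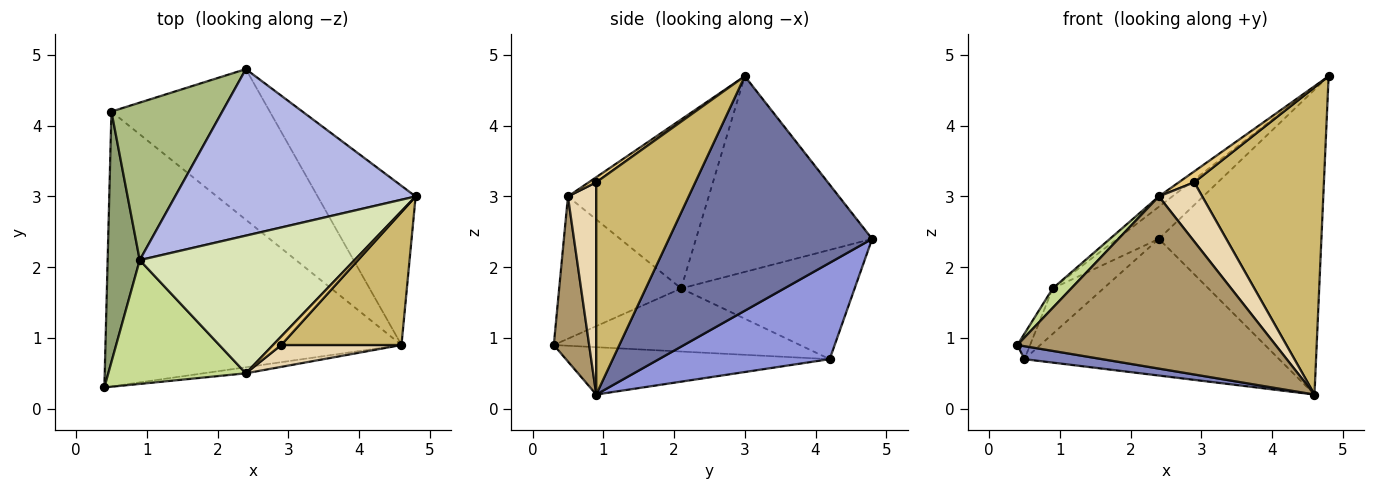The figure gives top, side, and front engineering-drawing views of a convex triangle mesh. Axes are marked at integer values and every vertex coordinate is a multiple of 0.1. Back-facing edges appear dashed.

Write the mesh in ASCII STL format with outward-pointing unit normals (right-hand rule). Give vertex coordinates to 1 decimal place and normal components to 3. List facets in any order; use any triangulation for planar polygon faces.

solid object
 facet normal 0.742 0.594 -0.310
  outer loop
   vertex 4.6 0.9 0.2
   vertex 2.4 4.8 2.4
   vertex 4.8 3.0 4.7
  endloop
 endfacet
 facet normal -0.158 -0.047 -0.986
  outer loop
   vertex 0.5 4.2 0.7
   vertex 4.6 0.9 0.2
   vertex 0.4 0.3 0.9
  endloop
 endfacet
 facet normal 0.411 0.613 -0.675
  outer loop
   vertex 0.5 4.2 0.7
   vertex 2.4 4.8 2.4
   vertex 4.6 0.9 0.2
  endloop
 endfacet
 facet normal -0.624 0.148 0.767
  outer loop
   vertex 0.9 2.1 1.7
   vertex 4.8 3.0 4.7
   vertex 2.4 4.8 2.4
  endloop
 endfacet
 facet normal -0.890 0.046 0.453
  outer loop
   vertex 0.9 2.1 1.7
   vertex 0.5 4.2 0.7
   vertex 0.4 0.3 0.9
  endloop
 endfacet
 facet normal -0.688 0.201 0.698
  outer loop
   vertex 0.9 2.1 1.7
   vertex 2.4 4.8 2.4
   vertex 0.5 4.2 0.7
  endloop
 endfacet
 facet normal -0.715 -0.109 0.691
  outer loop
   vertex 2.4 0.5 3.0
   vertex 0.9 2.1 1.7
   vertex 0.4 0.3 0.9
  endloop
 endfacet
 facet normal -0.617 0.059 0.785
  outer loop
   vertex 2.4 0.5 3.0
   vertex 4.8 3.0 4.7
   vertex 0.9 2.1 1.7
  endloop
 endfacet
 facet normal 0.136 -0.990 -0.035
  outer loop
   vertex 2.4 0.5 3.0
   vertex 0.4 0.3 0.9
   vertex 4.6 0.9 0.2
  endloop
 endfacet
 facet normal 0.574 -0.752 0.325
  outer loop
   vertex 2.9 0.9 3.2
   vertex 4.6 0.9 0.2
   vertex 4.8 3.0 4.7
  endloop
 endfacet
 facet normal 0.358 -0.735 0.576
  outer loop
   vertex 2.9 0.9 3.2
   vertex 4.8 3.0 4.7
   vertex 2.4 0.5 3.0
  endloop
 endfacet
 facet normal 0.522 -0.800 0.296
  outer loop
   vertex 2.9 0.9 3.2
   vertex 2.4 0.5 3.0
   vertex 4.6 0.9 0.2
  endloop
 endfacet
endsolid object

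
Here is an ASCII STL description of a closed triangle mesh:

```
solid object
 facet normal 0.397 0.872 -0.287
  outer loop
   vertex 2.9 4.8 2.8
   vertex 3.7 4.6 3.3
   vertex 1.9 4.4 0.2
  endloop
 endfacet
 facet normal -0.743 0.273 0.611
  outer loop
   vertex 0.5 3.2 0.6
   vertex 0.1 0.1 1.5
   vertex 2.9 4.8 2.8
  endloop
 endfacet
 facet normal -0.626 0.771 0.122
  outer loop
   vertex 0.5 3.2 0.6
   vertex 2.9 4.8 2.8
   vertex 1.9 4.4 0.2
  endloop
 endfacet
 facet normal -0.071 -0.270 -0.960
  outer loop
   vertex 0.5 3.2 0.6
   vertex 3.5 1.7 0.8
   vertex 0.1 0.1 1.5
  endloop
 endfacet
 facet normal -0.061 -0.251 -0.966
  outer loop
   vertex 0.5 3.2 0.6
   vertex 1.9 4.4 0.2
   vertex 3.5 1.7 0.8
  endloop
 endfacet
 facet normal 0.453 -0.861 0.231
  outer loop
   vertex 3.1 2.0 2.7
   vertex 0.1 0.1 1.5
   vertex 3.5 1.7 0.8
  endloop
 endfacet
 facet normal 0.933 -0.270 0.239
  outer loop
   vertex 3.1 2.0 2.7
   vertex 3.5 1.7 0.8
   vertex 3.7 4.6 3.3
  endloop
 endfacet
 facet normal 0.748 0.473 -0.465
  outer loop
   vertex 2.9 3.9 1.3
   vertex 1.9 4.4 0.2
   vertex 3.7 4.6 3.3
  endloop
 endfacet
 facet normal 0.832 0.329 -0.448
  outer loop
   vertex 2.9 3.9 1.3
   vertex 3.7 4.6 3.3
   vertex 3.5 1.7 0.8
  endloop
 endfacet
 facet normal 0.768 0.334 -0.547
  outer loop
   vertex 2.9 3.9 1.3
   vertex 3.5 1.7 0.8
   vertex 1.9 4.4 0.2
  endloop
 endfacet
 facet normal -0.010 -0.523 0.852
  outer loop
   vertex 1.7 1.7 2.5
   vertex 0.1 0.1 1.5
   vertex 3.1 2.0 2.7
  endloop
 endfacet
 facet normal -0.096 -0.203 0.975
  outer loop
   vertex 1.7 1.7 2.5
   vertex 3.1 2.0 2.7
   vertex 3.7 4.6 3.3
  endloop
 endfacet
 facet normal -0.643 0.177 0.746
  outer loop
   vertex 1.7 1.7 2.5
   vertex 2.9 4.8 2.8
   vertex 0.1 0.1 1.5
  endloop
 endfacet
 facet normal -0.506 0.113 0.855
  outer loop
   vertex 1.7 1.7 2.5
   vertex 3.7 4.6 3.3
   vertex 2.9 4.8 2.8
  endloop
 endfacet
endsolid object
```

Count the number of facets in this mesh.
14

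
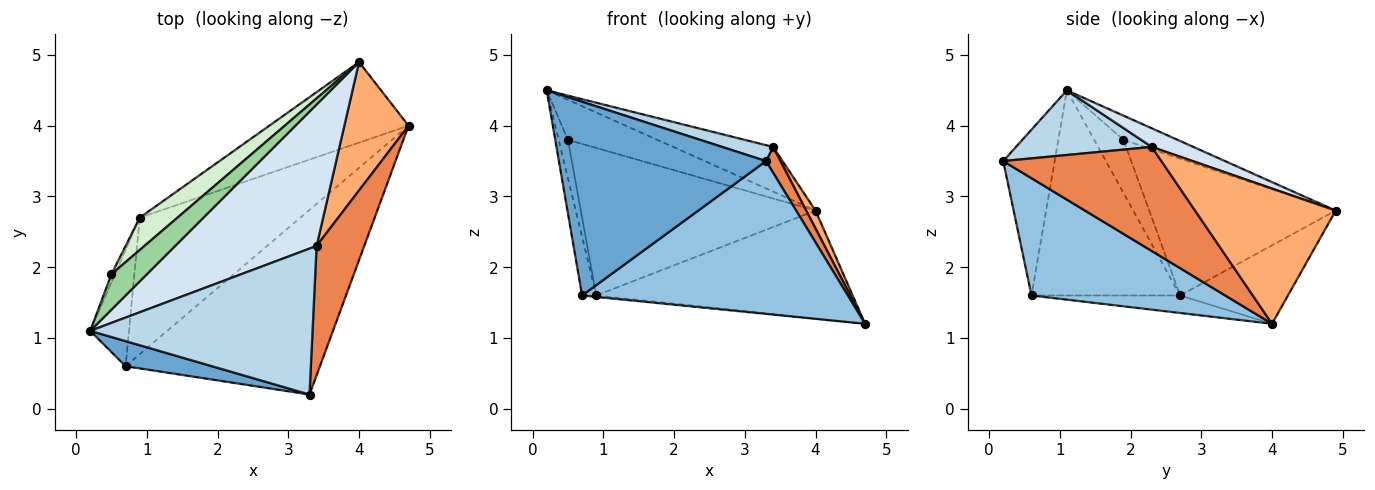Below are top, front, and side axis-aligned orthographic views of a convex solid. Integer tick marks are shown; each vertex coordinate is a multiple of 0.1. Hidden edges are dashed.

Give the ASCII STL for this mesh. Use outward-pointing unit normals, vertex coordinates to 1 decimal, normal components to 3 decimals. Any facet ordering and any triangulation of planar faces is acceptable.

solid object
 facet normal -0.239 -0.963 0.125
  outer loop
   vertex 0.7 0.6 1.6
   vertex 3.3 0.2 3.5
   vertex 0.2 1.1 4.5
  endloop
 endfacet
 facet normal 0.422 -0.578 -0.699
  outer loop
   vertex 0.7 0.6 1.6
   vertex 4.7 4.0 1.2
   vertex 3.3 0.2 3.5
  endloop
 endfacet
 facet normal 0.278 -0.104 0.955
  outer loop
   vertex 3.4 2.3 3.7
   vertex 0.2 1.1 4.5
   vertex 3.3 0.2 3.5
  endloop
 endfacet
 facet normal 0.124 0.299 0.946
  outer loop
   vertex 3.4 2.3 3.7
   vertex 4.0 4.9 2.8
   vertex 0.2 1.1 4.5
  endloop
 endfacet
 facet normal 0.906 -0.083 0.415
  outer loop
   vertex 3.4 2.3 3.7
   vertex 3.3 0.2 3.5
   vertex 4.7 4.0 1.2
  endloop
 endfacet
 facet normal 0.902 -0.060 0.428
  outer loop
   vertex 3.4 2.3 3.7
   vertex 4.7 4.0 1.2
   vertex 4.0 4.9 2.8
  endloop
 endfacet
 facet normal -0.978 0.093 -0.185
  outer loop
   vertex 0.9 2.7 1.6
   vertex 0.7 0.6 1.6
   vertex 0.2 1.1 4.5
  endloop
 endfacet
 facet normal -0.319 0.759 -0.567
  outer loop
   vertex 0.9 2.7 1.6
   vertex 4.0 4.9 2.8
   vertex 4.7 4.0 1.2
  endloop
 endfacet
 facet normal -0.108 0.010 -0.994
  outer loop
   vertex 0.9 2.7 1.6
   vertex 4.7 4.0 1.2
   vertex 0.7 0.6 1.6
  endloop
 endfacet
 facet normal -0.413 0.683 0.603
  outer loop
   vertex 0.5 1.9 3.8
   vertex 0.2 1.1 4.5
   vertex 4.0 4.9 2.8
  endloop
 endfacet
 facet normal -0.951 0.301 -0.063
  outer loop
   vertex 0.5 1.9 3.8
   vertex 0.9 2.7 1.6
   vertex 0.2 1.1 4.5
  endloop
 endfacet
 facet normal -0.613 0.772 0.169
  outer loop
   vertex 0.5 1.9 3.8
   vertex 4.0 4.9 2.8
   vertex 0.9 2.7 1.6
  endloop
 endfacet
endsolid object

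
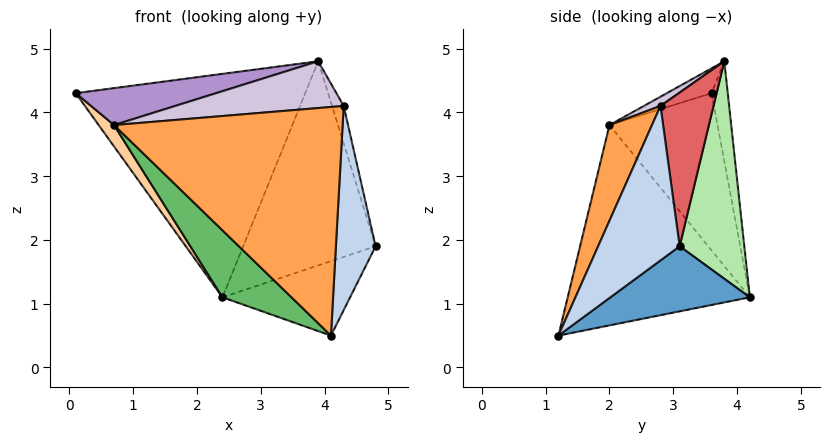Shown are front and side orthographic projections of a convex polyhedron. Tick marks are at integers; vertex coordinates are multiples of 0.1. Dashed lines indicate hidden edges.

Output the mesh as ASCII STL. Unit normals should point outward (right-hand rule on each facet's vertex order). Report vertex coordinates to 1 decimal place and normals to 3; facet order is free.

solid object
 facet normal 0.453 0.415 -0.789
  outer loop
   vertex 2.4 4.2 1.1
   vertex 4.8 3.1 1.9
   vertex 4.1 1.2 0.5
  endloop
 endfacet
 facet normal 0.890 -0.433 0.143
  outer loop
   vertex 4.3 2.8 4.1
   vertex 4.1 1.2 0.5
   vertex 4.8 3.1 1.9
  endloop
 endfacet
 facet normal 0.168 -0.904 0.393
  outer loop
   vertex 0.7 2.0 3.8
   vertex 4.1 1.2 0.5
   vertex 4.3 2.8 4.1
  endloop
 endfacet
 facet normal -0.797 -0.113 -0.594
  outer loop
   vertex 0.7 2.0 3.8
   vertex 0.1 3.6 4.3
   vertex 2.4 4.2 1.1
  endloop
 endfacet
 facet normal -0.703 -0.266 -0.660
  outer loop
   vertex 0.7 2.0 3.8
   vertex 2.4 4.2 1.1
   vertex 4.1 1.2 0.5
  endloop
 endfacet
 facet normal 0.437 0.896 -0.080
  outer loop
   vertex 3.9 3.8 4.8
   vertex 4.8 3.1 1.9
   vertex 2.4 4.2 1.1
  endloop
 endfacet
 facet normal 0.947 0.208 0.244
  outer loop
   vertex 3.9 3.8 4.8
   vertex 4.3 2.8 4.1
   vertex 4.8 3.1 1.9
  endloop
 endfacet
 facet normal -0.070 0.988 0.135
  outer loop
   vertex 3.9 3.8 4.8
   vertex 2.4 4.2 1.1
   vertex 0.1 3.6 4.3
  endloop
 endfacet
 facet normal -0.106 -0.333 0.937
  outer loop
   vertex 3.9 3.8 4.8
   vertex 0.1 3.6 4.3
   vertex 0.7 2.0 3.8
  endloop
 endfacet
 facet normal 0.055 -0.558 0.828
  outer loop
   vertex 3.9 3.8 4.8
   vertex 0.7 2.0 3.8
   vertex 4.3 2.8 4.1
  endloop
 endfacet
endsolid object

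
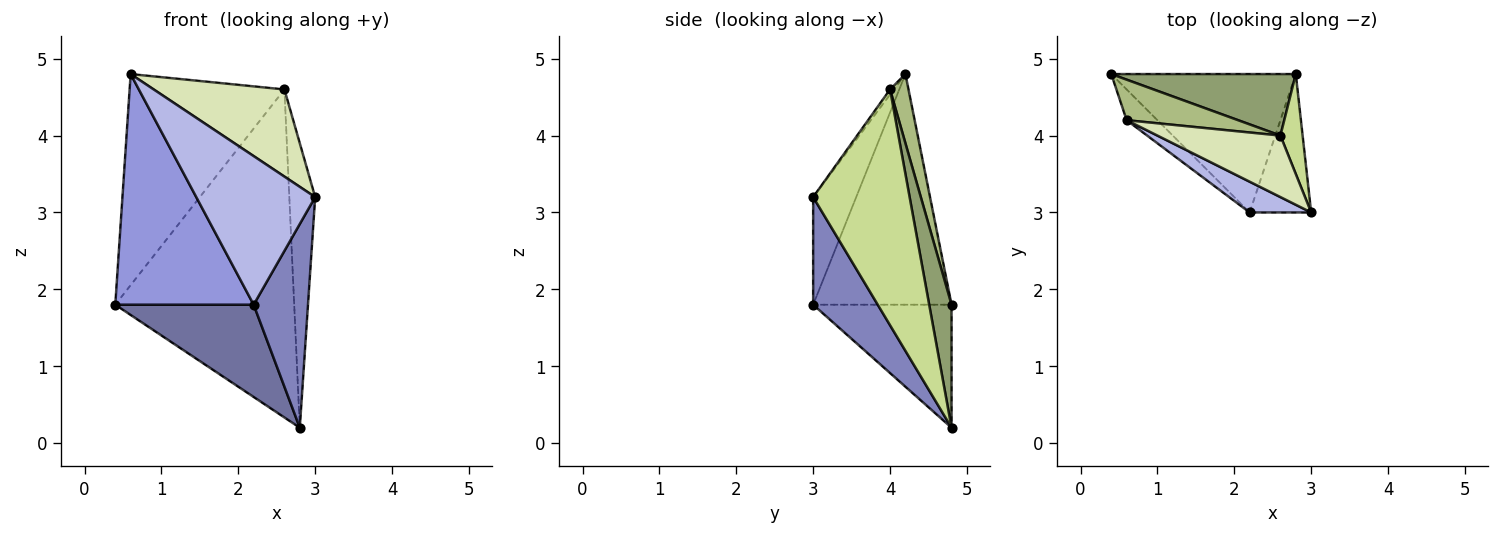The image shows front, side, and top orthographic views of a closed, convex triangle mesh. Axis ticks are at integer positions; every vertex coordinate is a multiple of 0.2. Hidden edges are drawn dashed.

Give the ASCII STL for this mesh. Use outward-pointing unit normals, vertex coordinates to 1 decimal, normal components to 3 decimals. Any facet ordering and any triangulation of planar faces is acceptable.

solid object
 facet normal -0.485 -0.485 -0.728
  outer loop
   vertex 2.2 3.0 1.8
   vertex 0.4 4.8 1.8
   vertex 2.8 4.8 0.2
  endloop
 endfacet
 facet normal 0.701 -0.590 -0.401
  outer loop
   vertex 2.2 3.0 1.8
   vertex 2.8 4.8 0.2
   vertex 3.0 3.0 3.2
  endloop
 endfacet
 facet normal -0.704 -0.704 -0.094
  outer loop
   vertex 2.2 3.0 1.8
   vertex 0.6 4.2 4.8
   vertex 0.4 4.8 1.8
  endloop
 endfacet
 facet normal -0.334 -0.923 0.191
  outer loop
   vertex 2.2 3.0 1.8
   vertex 3.0 3.0 3.2
   vertex 0.6 4.2 4.8
  endloop
 endfacet
 facet normal 0.122 0.976 0.183
  outer loop
   vertex 2.6 4.0 4.6
   vertex 2.8 4.8 0.2
   vertex 0.4 4.8 1.8
  endloop
 endfacet
 facet normal 0.116 0.975 0.187
  outer loop
   vertex 2.6 4.0 4.6
   vertex 0.4 4.8 1.8
   vertex 0.6 4.2 4.8
  endloop
 endfacet
 facet normal 0.962 0.258 0.091
  outer loop
   vertex 2.6 4.0 4.6
   vertex 3.0 3.0 3.2
   vertex 2.8 4.8 0.2
  endloop
 endfacet
 facet normal -0.024 -0.817 0.577
  outer loop
   vertex 2.6 4.0 4.6
   vertex 0.6 4.2 4.8
   vertex 3.0 3.0 3.2
  endloop
 endfacet
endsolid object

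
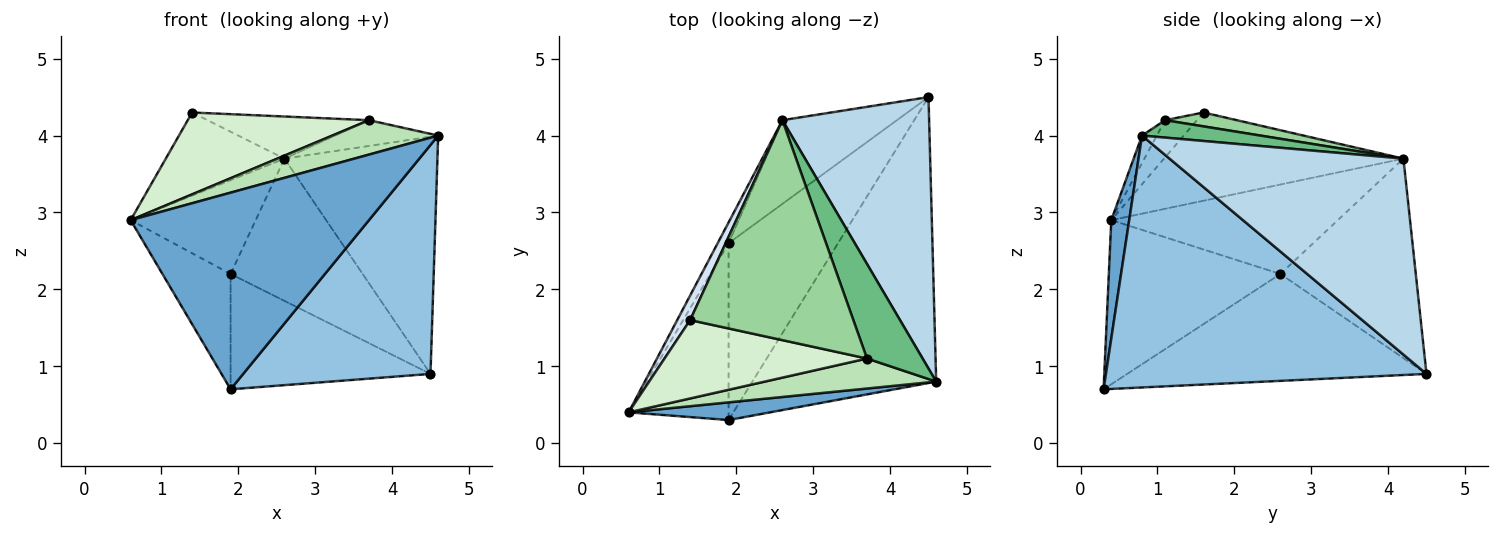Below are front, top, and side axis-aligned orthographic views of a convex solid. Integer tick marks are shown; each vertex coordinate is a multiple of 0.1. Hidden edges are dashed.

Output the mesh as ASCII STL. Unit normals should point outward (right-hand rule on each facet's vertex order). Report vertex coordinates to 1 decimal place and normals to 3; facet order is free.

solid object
 facet normal 0.075 -0.993 0.089
  outer loop
   vertex 1.9 0.3 0.7
   vertex 4.6 0.8 4.0
   vertex 0.6 0.4 2.9
  endloop
 endfacet
 facet normal 0.731 -0.427 -0.533
  outer loop
   vertex 1.9 0.3 0.7
   vertex 4.5 4.5 0.9
   vertex 4.6 0.8 4.0
  endloop
 endfacet
 facet normal 0.709 0.464 0.531
  outer loop
   vertex 2.6 4.2 3.7
   vertex 4.6 0.8 4.0
   vertex 4.5 4.5 0.9
  endloop
 endfacet
 facet normal -0.888 0.440 0.130
  outer loop
   vertex 1.4 1.6 4.3
   vertex 2.6 4.2 3.7
   vertex 0.6 0.4 2.9
  endloop
 endfacet
 facet normal -0.870 0.481 -0.106
  outer loop
   vertex 1.9 2.6 2.2
   vertex 0.6 0.4 2.9
   vertex 2.6 4.2 3.7
  endloop
 endfacet
 facet normal -0.662 0.646 -0.380
  outer loop
   vertex 1.9 2.6 2.2
   vertex 2.6 4.2 3.7
   vertex 4.5 4.5 0.9
  endloop
 endfacet
 facet normal -0.809 0.321 -0.493
  outer loop
   vertex 1.9 2.6 2.2
   vertex 1.9 0.3 0.7
   vertex 0.6 0.4 2.9
  endloop
 endfacet
 facet normal -0.633 0.423 -0.648
  outer loop
   vertex 1.9 2.6 2.2
   vertex 4.5 4.5 0.9
   vertex 1.9 0.3 0.7
  endloop
 endfacet
 facet normal 0.289 0.252 0.924
  outer loop
   vertex 3.7 1.1 4.2
   vertex 4.6 0.8 4.0
   vertex 2.6 4.2 3.7
  endloop
 endfacet
 facet normal 0.083 0.187 0.979
  outer loop
   vertex 3.7 1.1 4.2
   vertex 2.6 4.2 3.7
   vertex 1.4 1.6 4.3
  endloop
 endfacet
 facet normal -0.105 -0.750 0.653
  outer loop
   vertex 3.7 1.1 4.2
   vertex 0.6 0.4 2.9
   vertex 4.6 0.8 4.0
  endloop
 endfacet
 facet normal -0.126 -0.717 0.686
  outer loop
   vertex 3.7 1.1 4.2
   vertex 1.4 1.6 4.3
   vertex 0.6 0.4 2.9
  endloop
 endfacet
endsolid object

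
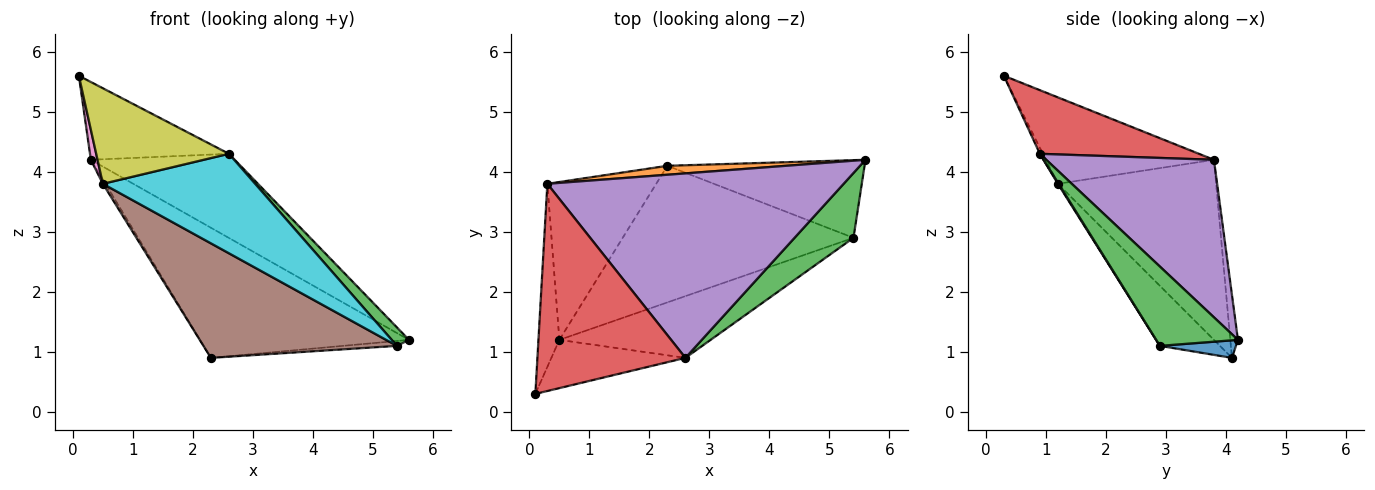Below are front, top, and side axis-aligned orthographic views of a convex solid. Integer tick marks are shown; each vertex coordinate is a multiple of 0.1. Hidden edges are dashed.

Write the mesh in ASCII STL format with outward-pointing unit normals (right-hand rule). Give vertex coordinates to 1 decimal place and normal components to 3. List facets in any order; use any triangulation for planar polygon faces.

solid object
 facet normal 0.088 0.063 -0.994
  outer loop
   vertex 5.4 2.9 1.1
   vertex 2.3 4.1 0.9
   vertex 5.6 4.2 1.2
  endloop
 endfacet
 facet normal -0.036 0.997 0.069
  outer loop
   vertex 0.3 3.8 4.2
   vertex 5.6 4.2 1.2
   vertex 2.3 4.1 0.9
  endloop
 endfacet
 facet normal 0.791 -0.167 0.588
  outer loop
   vertex 2.6 0.9 4.3
   vertex 5.4 2.9 1.1
   vertex 5.6 4.2 1.2
  endloop
 endfacet
 facet normal 0.373 0.326 0.868
  outer loop
   vertex 2.6 0.9 4.3
   vertex 0.3 3.8 4.2
   vertex 0.1 0.3 5.6
  endloop
 endfacet
 facet normal 0.435 0.374 0.819
  outer loop
   vertex 2.6 0.9 4.3
   vertex 5.6 4.2 1.2
   vertex 0.3 3.8 4.2
  endloop
 endfacet
 facet normal -0.195 -0.630 -0.751
  outer loop
   vertex 0.5 1.2 3.8
   vertex 2.3 4.1 0.9
   vertex 5.4 2.9 1.1
  endloop
 endfacet
 facet normal -0.971 -0.039 -0.235
  outer loop
   vertex 0.5 1.2 3.8
   vertex 0.1 0.3 5.6
   vertex 0.3 3.8 4.2
  endloop
 endfacet
 facet normal -0.856 0.014 -0.517
  outer loop
   vertex 0.5 1.2 3.8
   vertex 0.3 3.8 4.2
   vertex 2.3 4.1 0.9
  endloop
 endfacet
 facet normal -0.020 -0.892 -0.451
  outer loop
   vertex 0.5 1.2 3.8
   vertex 2.6 0.9 4.3
   vertex 0.1 0.3 5.6
  endloop
 endfacet
 facet normal 0.004 -0.850 -0.527
  outer loop
   vertex 0.5 1.2 3.8
   vertex 5.4 2.9 1.1
   vertex 2.6 0.9 4.3
  endloop
 endfacet
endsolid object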